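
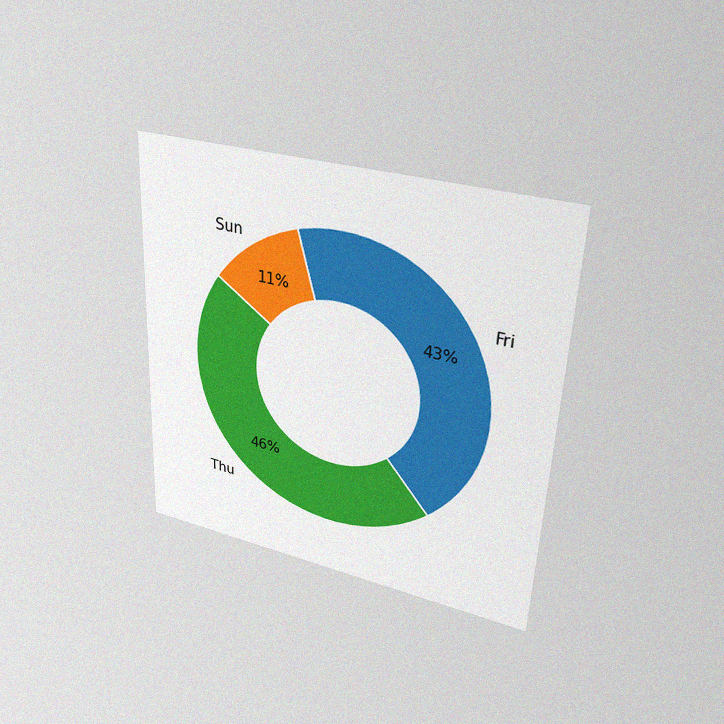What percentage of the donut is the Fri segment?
The chart is tilted about 2° clockwise and viewed slightly from above, with some photo noise. The Fri segment takes up 43% of the ring.

43%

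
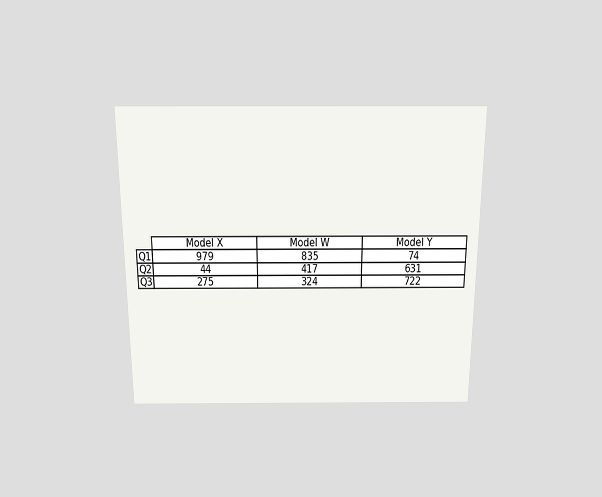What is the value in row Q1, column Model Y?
74

The chart is viewed slightly from above. The (Q1, Model Y) cell reads 74.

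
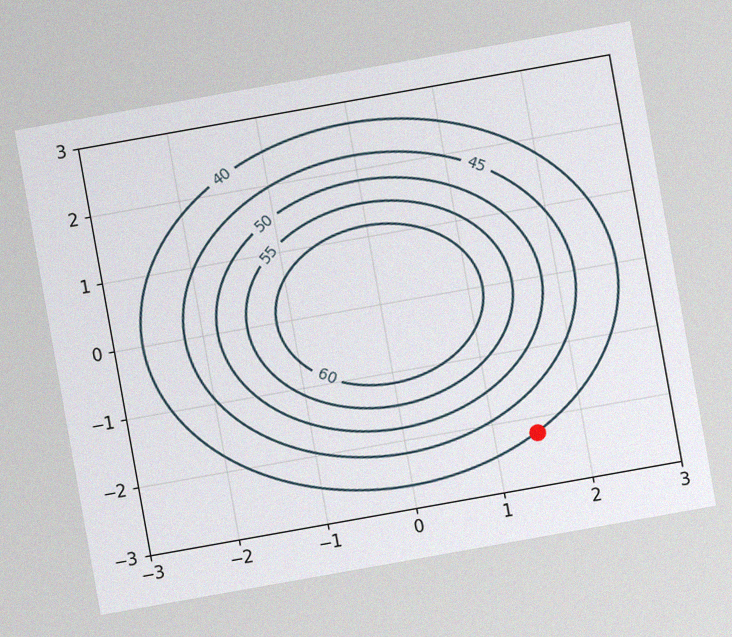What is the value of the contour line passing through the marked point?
The chart is tilted about 10° counter-clockwise, with some photo noise. The marked point sits on the contour labelled 40.

40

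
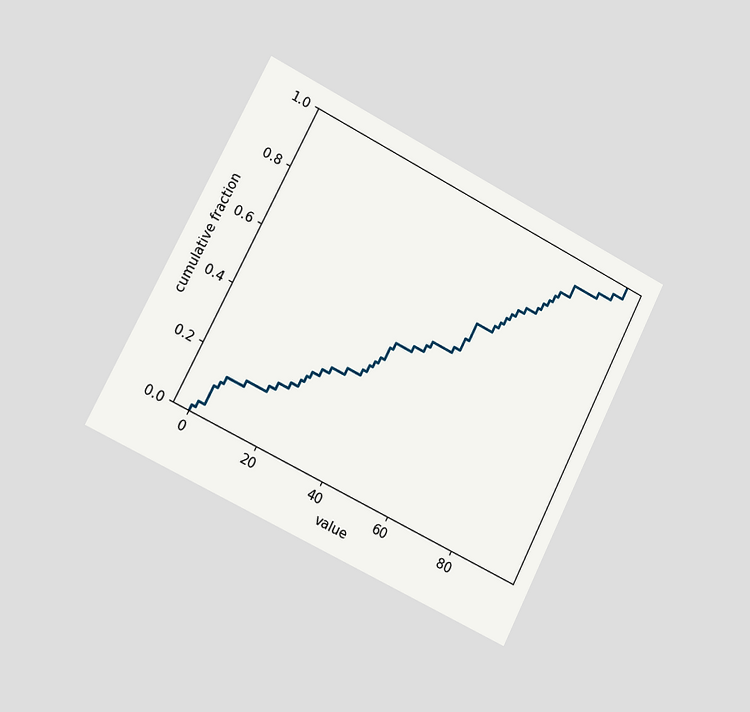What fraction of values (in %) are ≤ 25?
28%

The chart is tilted about 27° clockwise and viewed slightly from the left. At x=25 the ECDF step is at 28%.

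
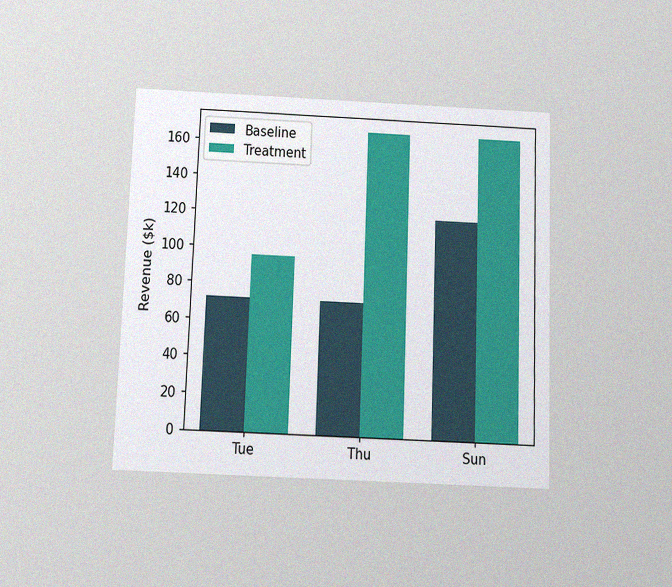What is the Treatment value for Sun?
The chart is tilted about 2° clockwise and viewed slightly from below, with some photo noise. The Treatment bar at Sun reaches $168k on the y-axis.

$168k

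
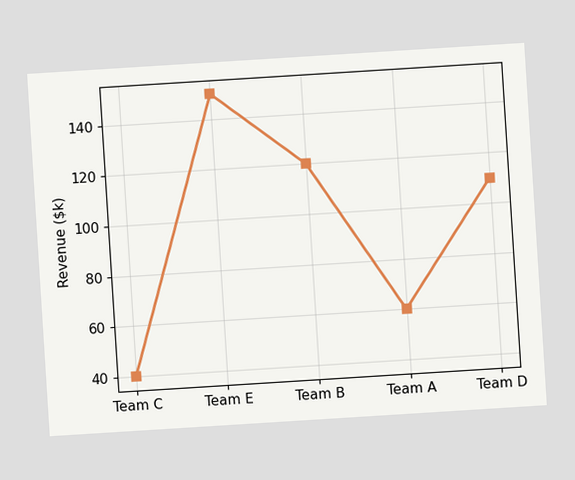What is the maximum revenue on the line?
$150k

The chart is tilted about 4° counter-clockwise. The highest point is at Team E, and reading across to the y-axis gives $150k.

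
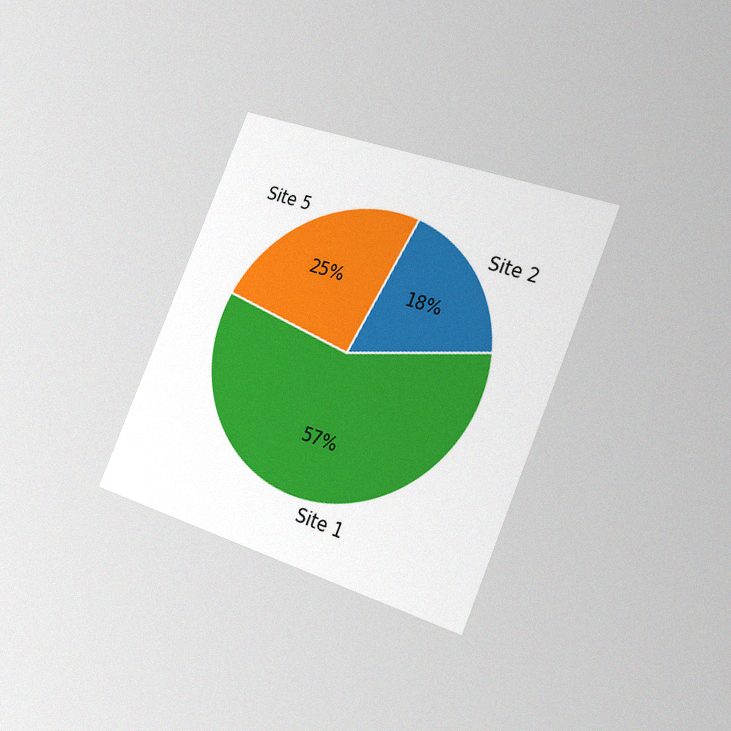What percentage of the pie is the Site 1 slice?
57%

The chart is tilted about 23° clockwise and viewed slightly from the right, with some photo noise. The Site 1 slice takes up 57% of the pie.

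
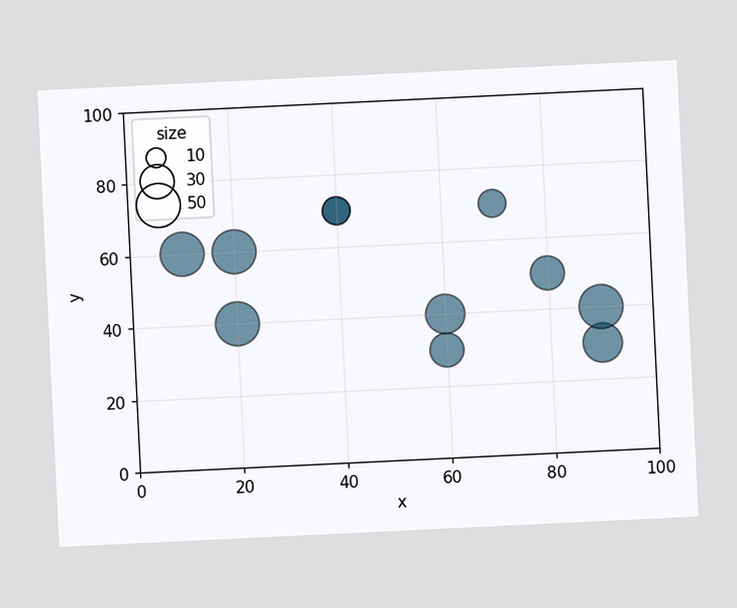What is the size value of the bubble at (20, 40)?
50

The chart is tilted about 3° counter-clockwise. Matching the bubble at (20, 40) against the size legend gives 50.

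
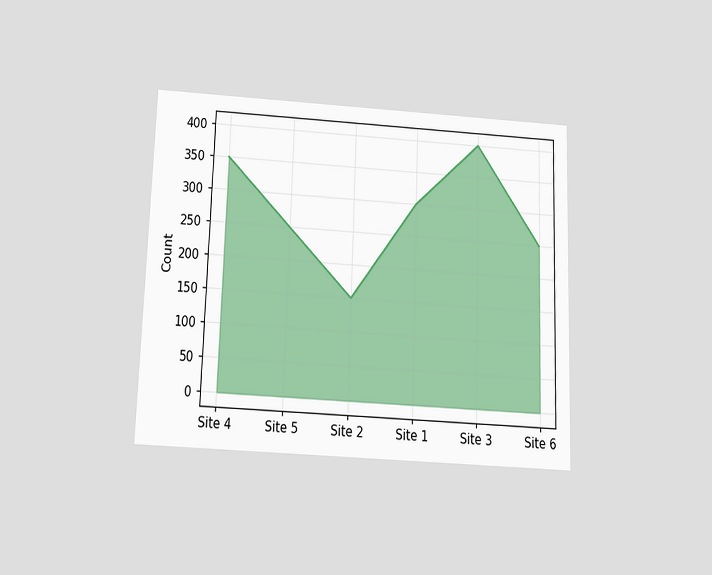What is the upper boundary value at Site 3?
400

The chart is viewed slightly from below. At Site 3 the upper boundary is at 400.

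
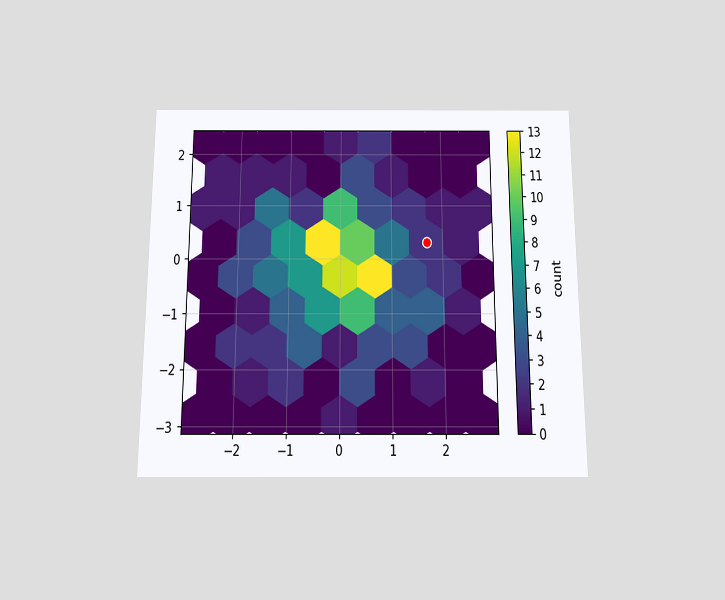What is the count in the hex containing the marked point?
2

The chart is viewed slightly from below. The marked hex reads 2 on the colorbar.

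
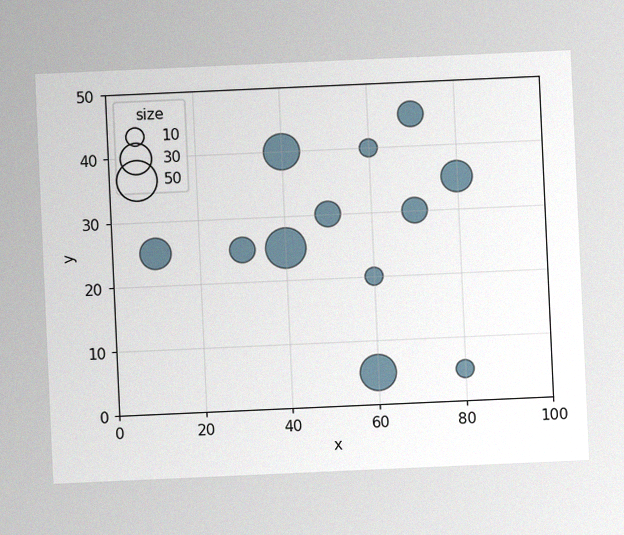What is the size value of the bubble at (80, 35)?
The chart is tilted about 3° counter-clockwise, with some photo noise. Matching the bubble at (80, 35) against the size legend gives 30.

30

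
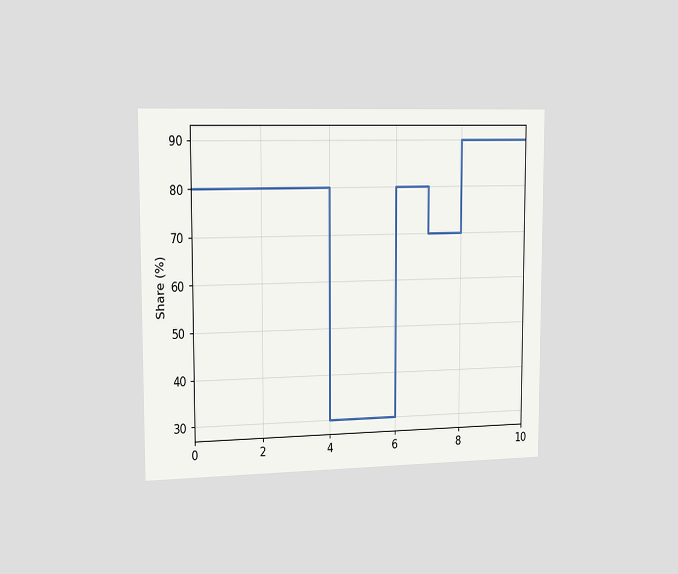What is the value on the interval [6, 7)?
The chart is viewed slightly from the left. On [6, 7) the step sits at 80%.

80%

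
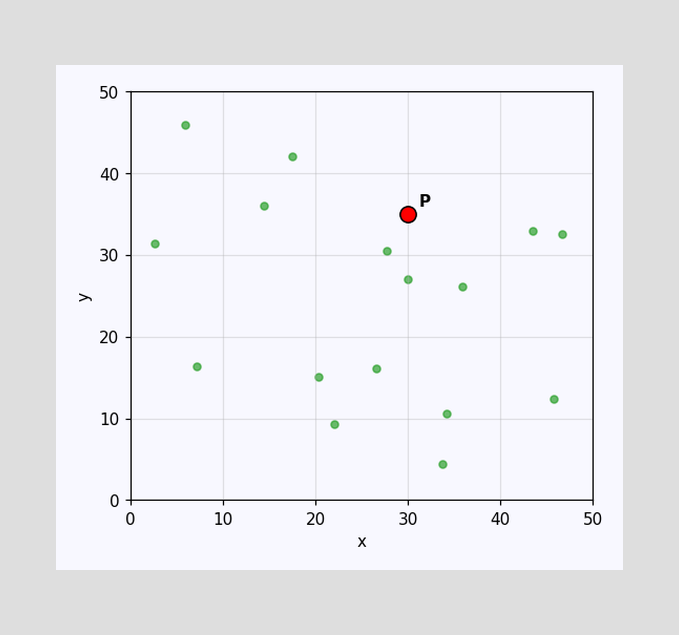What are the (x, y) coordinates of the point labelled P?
Following the gridlines from P to each axis, P sits at (30, 35).

(30, 35)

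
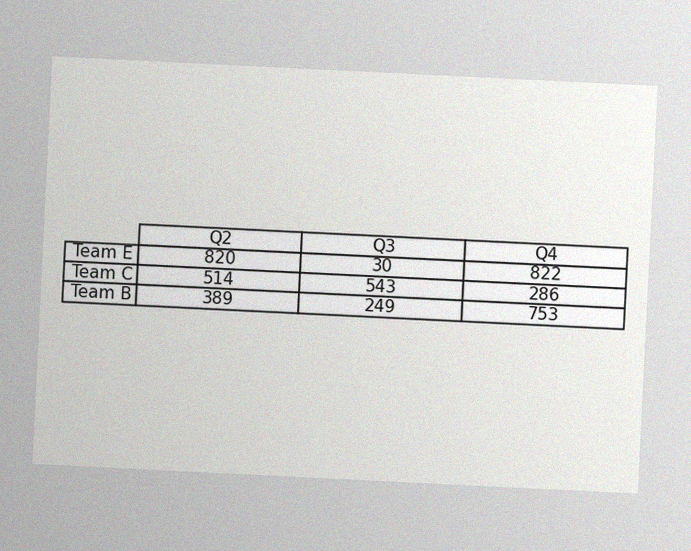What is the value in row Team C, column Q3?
543

The chart is tilted about 3° clockwise, with some photo noise. The (Team C, Q3) cell reads 543.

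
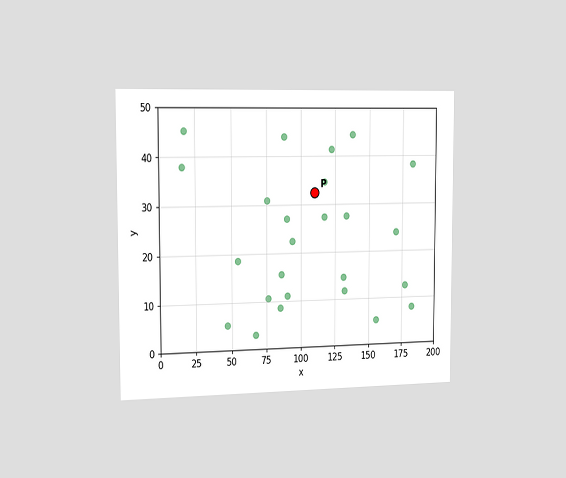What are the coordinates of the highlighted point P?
The chart is viewed slightly from the left. Following the gridlines from P to each axis, P sits at (110, 32.5).

(110, 32.5)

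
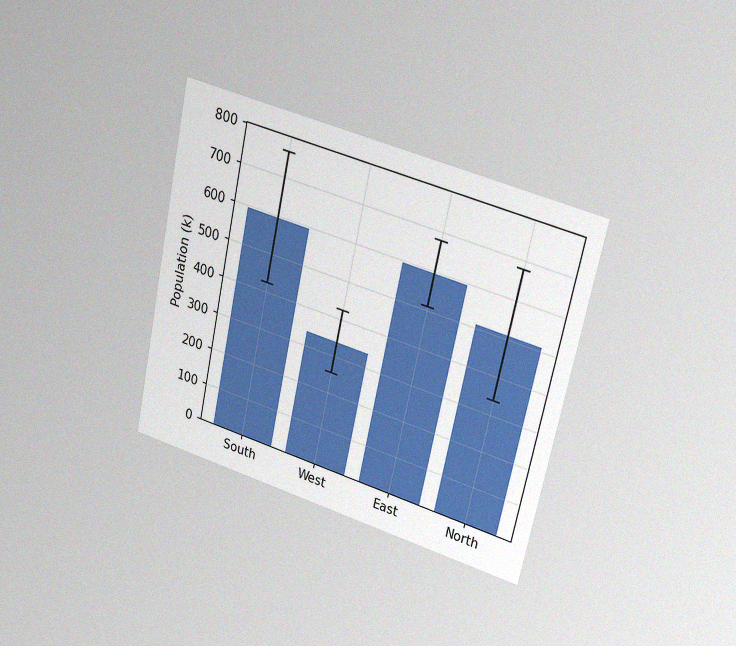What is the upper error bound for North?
The chart is tilted about 12° clockwise and viewed at a slight angle, with some photo noise. The North bar's upper whisker reaches 680k.

680k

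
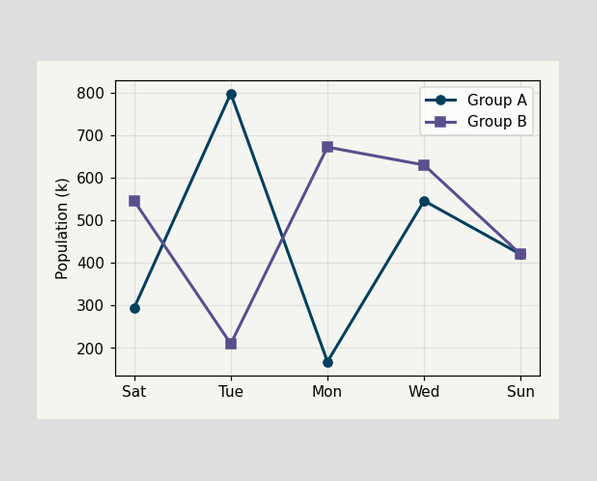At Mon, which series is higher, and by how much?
Group B, by 504k

At Mon, Group B sits above the other line by 504k.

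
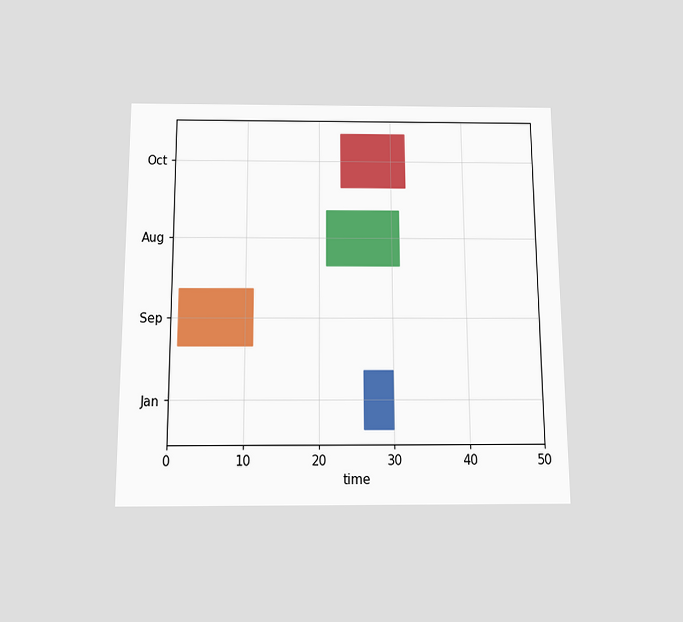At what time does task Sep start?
The chart is viewed slightly from below. The Sep bar begins at t=1.

1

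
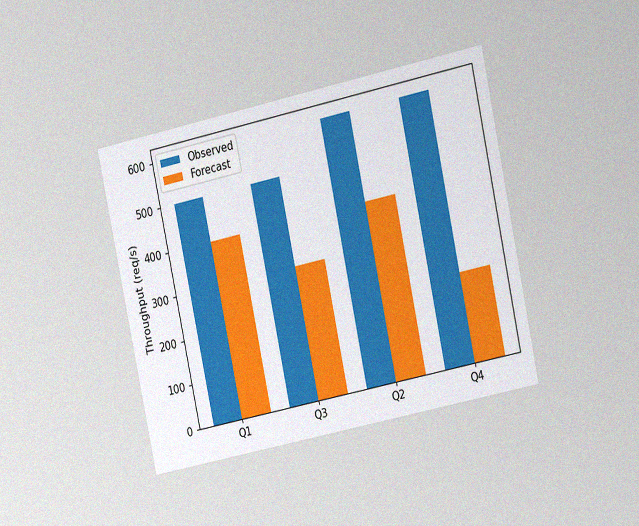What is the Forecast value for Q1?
400req/s

The chart is tilted about 12° counter-clockwise and viewed slightly from the right, with some photo noise. The Forecast bar at Q1 reaches 400req/s on the y-axis.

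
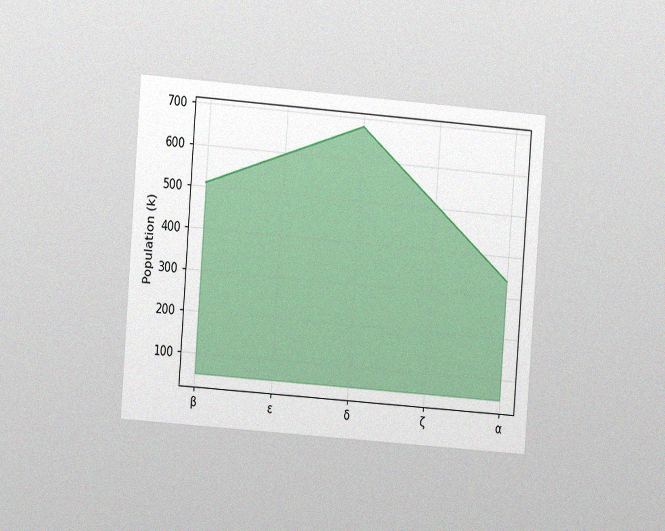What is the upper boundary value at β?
510k

The chart is tilted about 4° clockwise and viewed slightly from the left, with some photo noise. At β the upper boundary is at 510k.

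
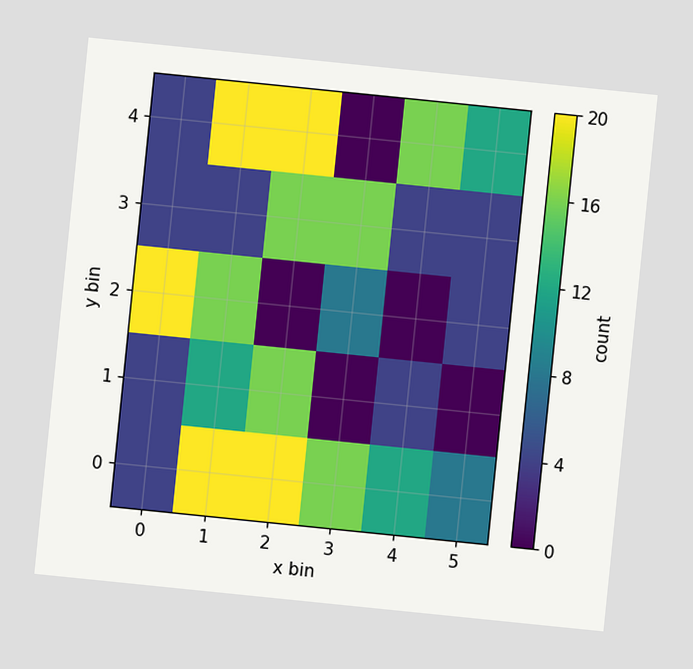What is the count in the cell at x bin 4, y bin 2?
0

The chart is tilted about 6° clockwise. Matching the cell (4, 2) against the colorbar gives 0.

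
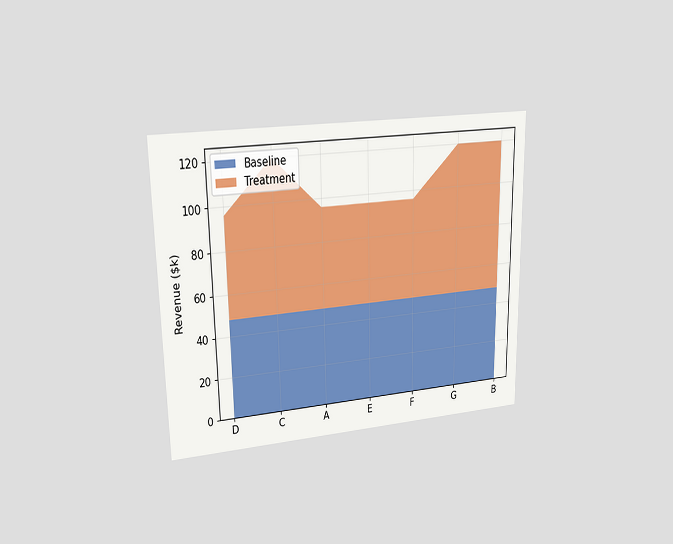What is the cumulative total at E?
$96k

The chart is viewed at a slight angle. The stacked total at E reaches $96k.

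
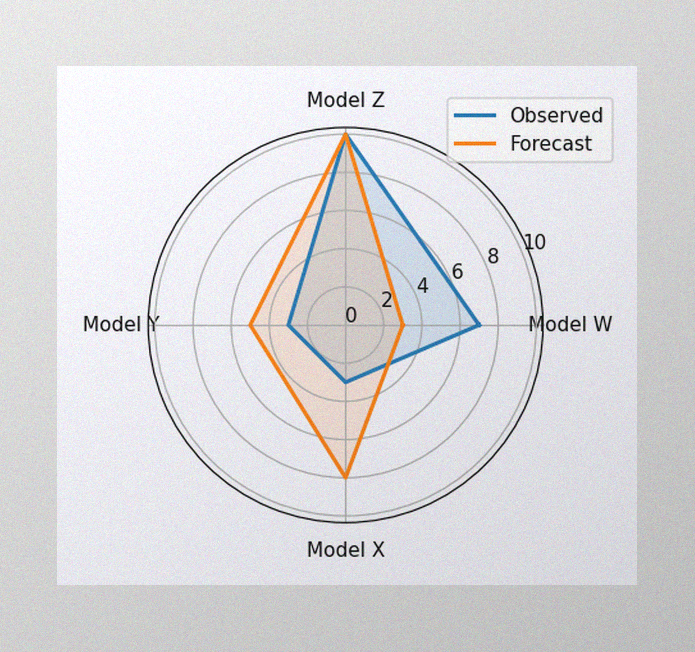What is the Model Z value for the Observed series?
The image has some photo noise and uneven lighting. On the Model Z axis, Observed reaches 10.

10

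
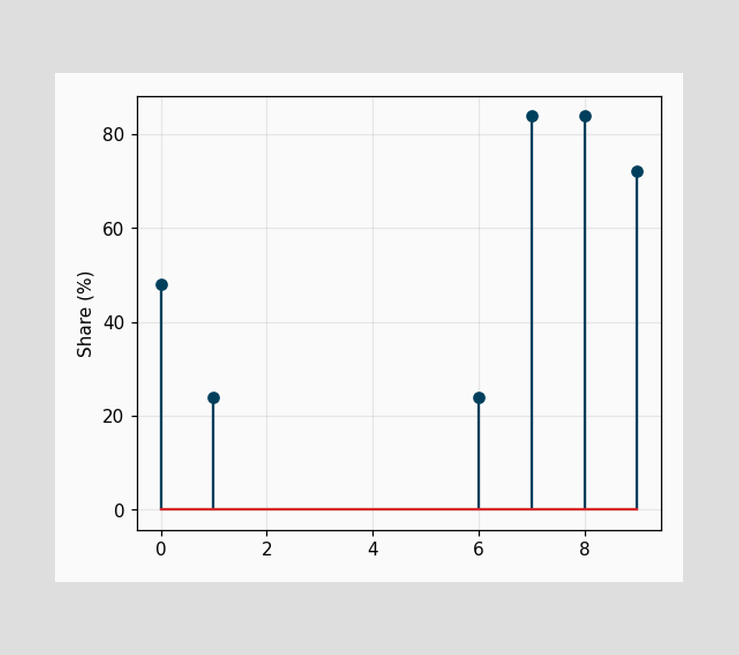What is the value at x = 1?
The stem at x=1 reaches 24%.

24%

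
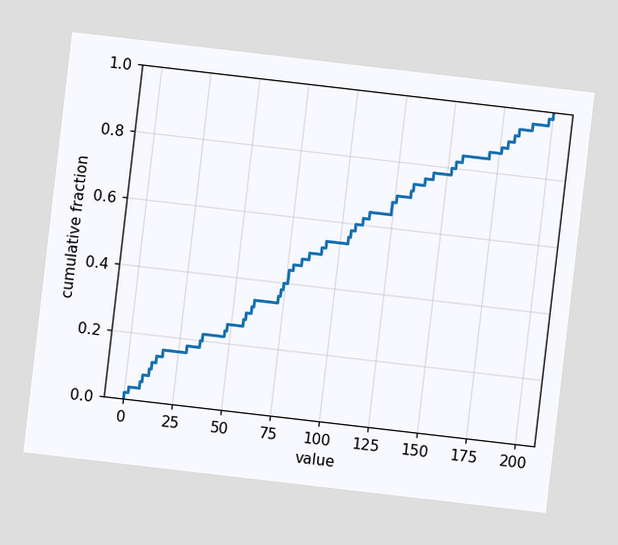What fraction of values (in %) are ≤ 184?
The chart is tilted about 7° clockwise. At x=184 the ECDF step is at 94%.

94%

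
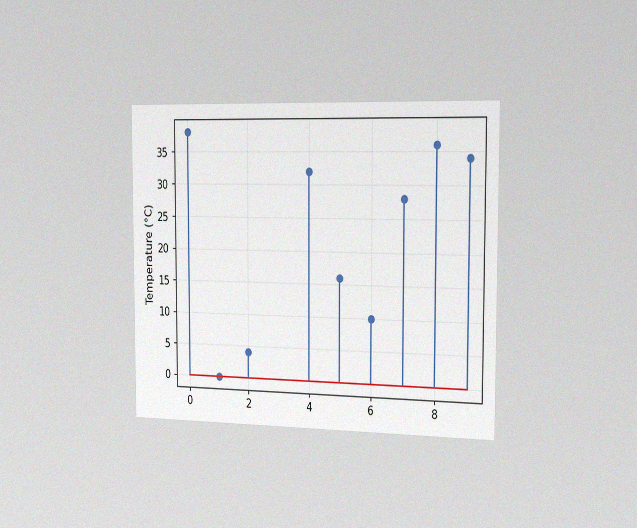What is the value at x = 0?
38°C

The chart is viewed slightly from the right, with some photo noise. The stem at x=0 reaches 38°C.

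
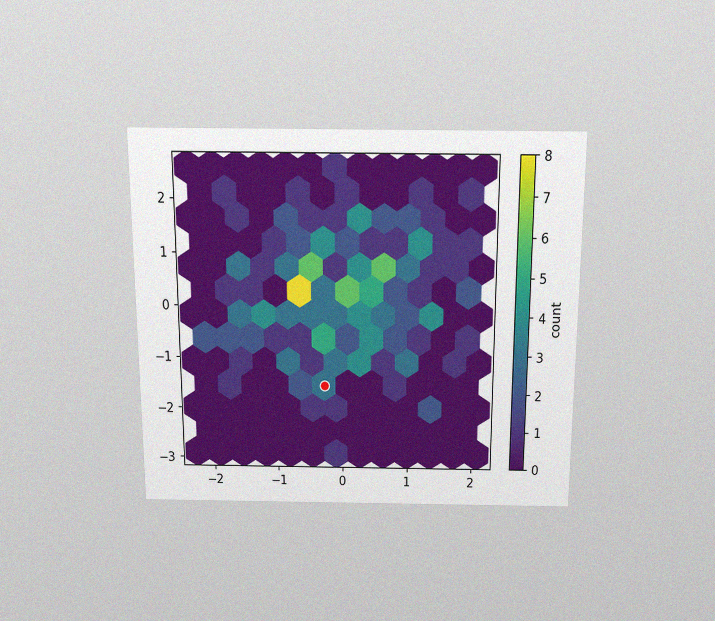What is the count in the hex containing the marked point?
3

The chart is viewed slightly from above, with some photo noise. The marked hex reads 3 on the colorbar.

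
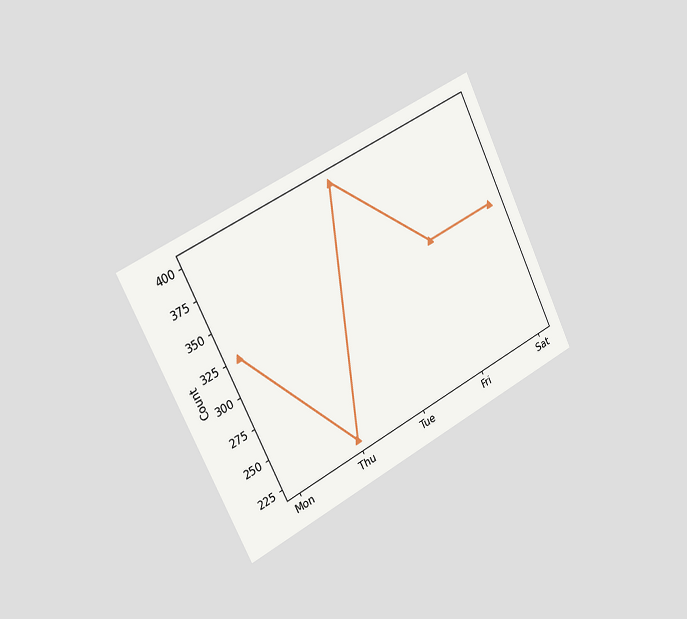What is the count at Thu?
The chart is tilted about 26° counter-clockwise and viewed slightly from the left. At Thu, the line is at 225.

225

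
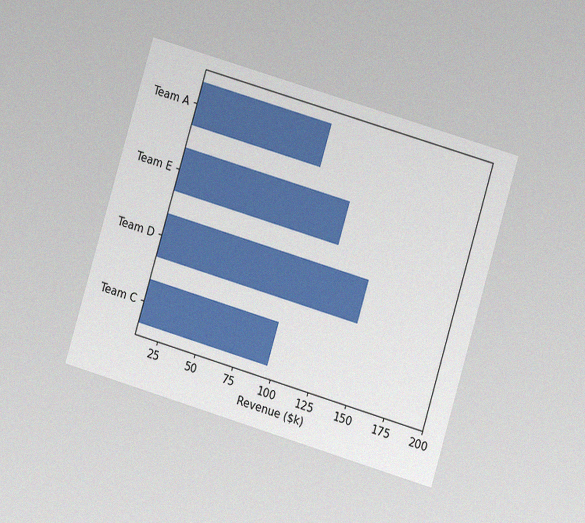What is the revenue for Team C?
The chart is tilted about 17° clockwise and viewed at a slight angle, with some photo noise. Reading along the chart's x-axis, the Team C bar reaches $96k.

$96k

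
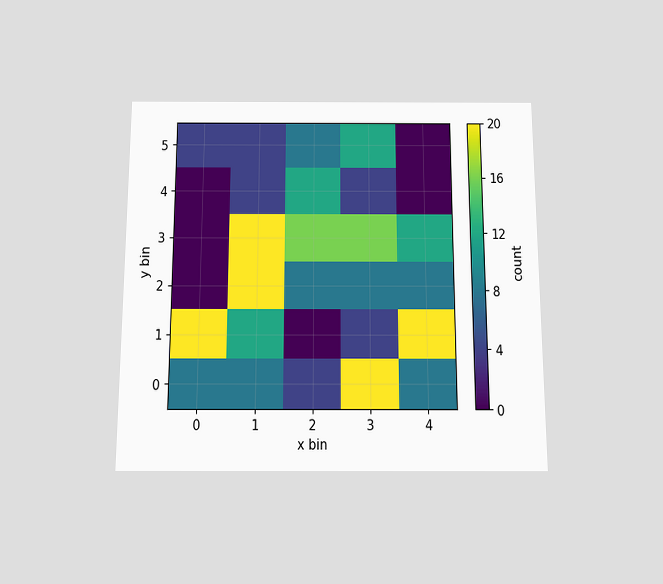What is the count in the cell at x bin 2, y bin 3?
The chart is viewed slightly from below. Matching the cell (2, 3) against the colorbar gives 16.

16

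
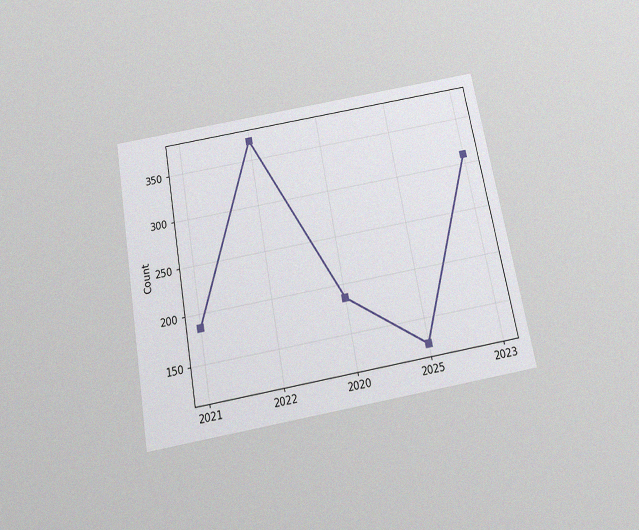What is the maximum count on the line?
The chart is tilted about 10° counter-clockwise and viewed slightly from below, with some photo noise. The highest point is at 2022, and reading across to the y-axis gives 372.

372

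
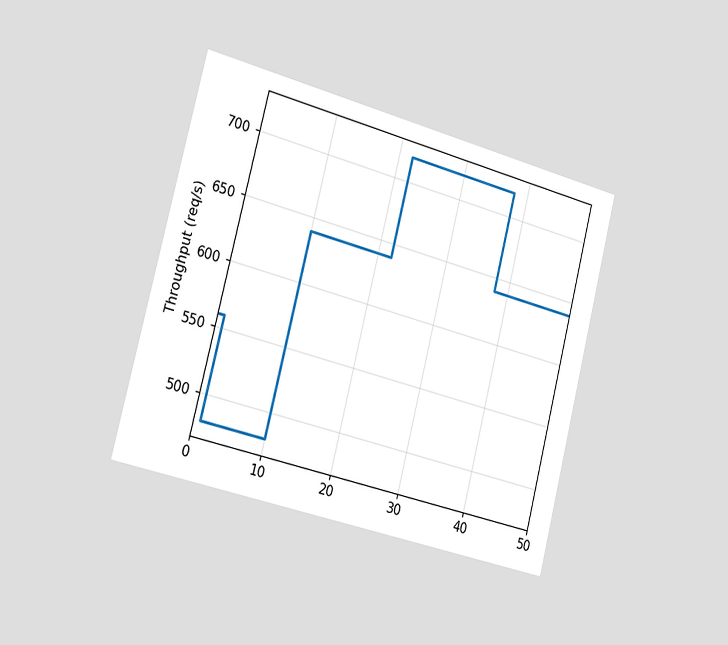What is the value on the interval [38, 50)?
640req/s

The chart is tilted about 14° clockwise and viewed slightly from the left. On [38, 50) the step sits at 640req/s.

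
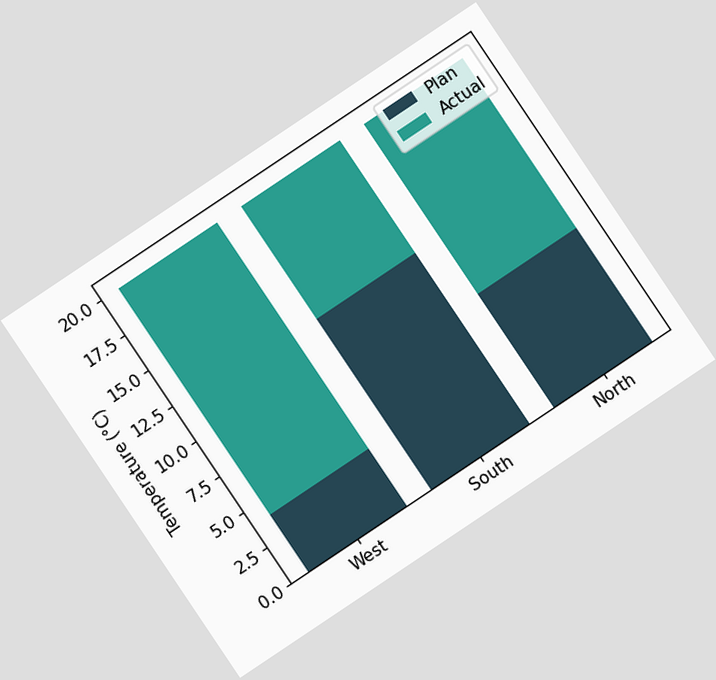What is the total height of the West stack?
20°C

The chart is tilted about 34° counter-clockwise. The West stack's top reaches 20°C on the y-axis.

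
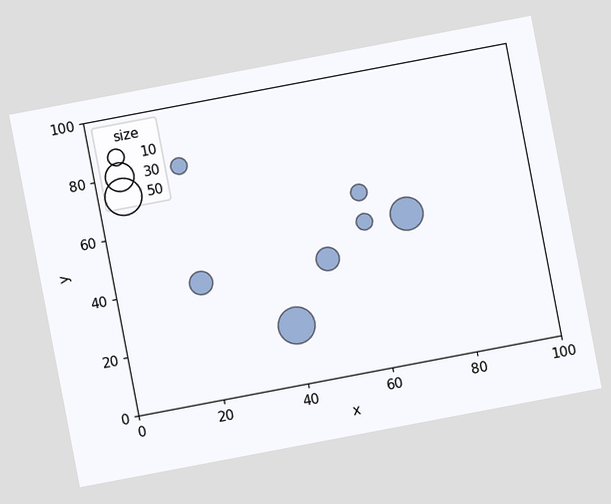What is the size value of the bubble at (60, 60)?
The chart is tilted about 11° counter-clockwise. Matching the bubble at (60, 60) against the size legend gives 10.

10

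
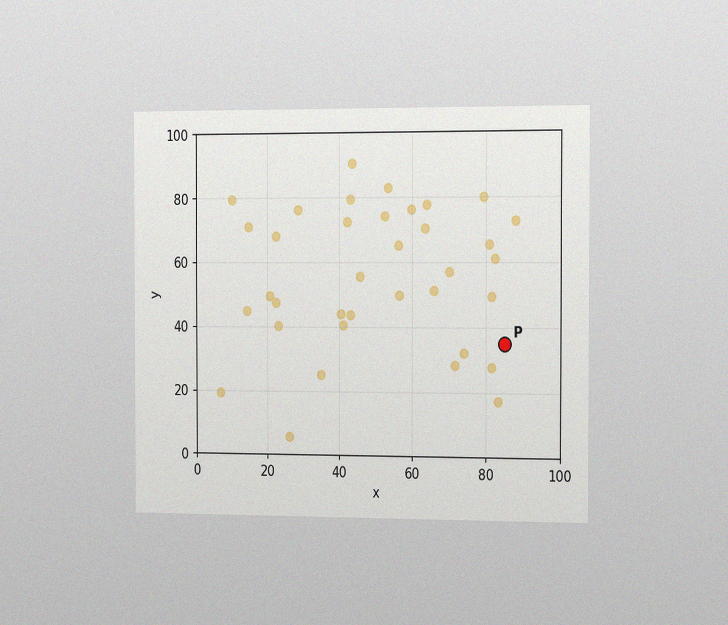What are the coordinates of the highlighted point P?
(85, 35)

The chart is viewed slightly from the right, with some photo noise. Following the gridlines from P to each axis, P sits at (85, 35).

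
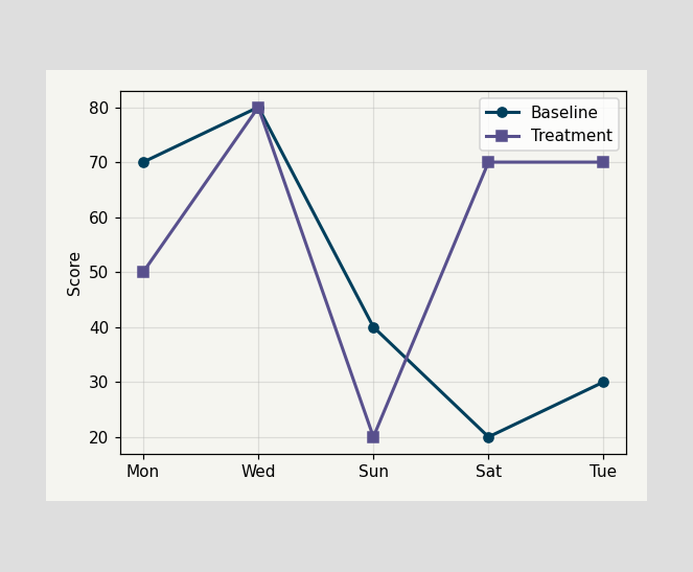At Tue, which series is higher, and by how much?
Treatment, by 40

At Tue, Treatment sits above the other line by 40.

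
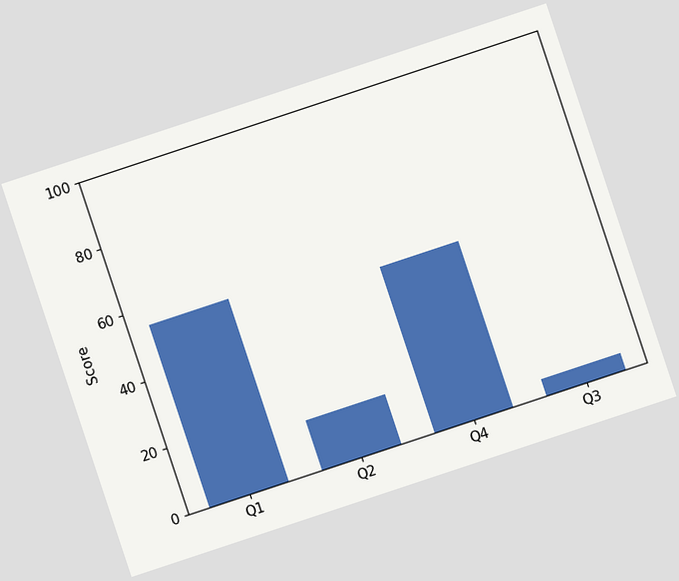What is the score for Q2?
15

The chart is tilted about 18° counter-clockwise. Reading along the chart's y-axis, the Q2 bar reaches 15.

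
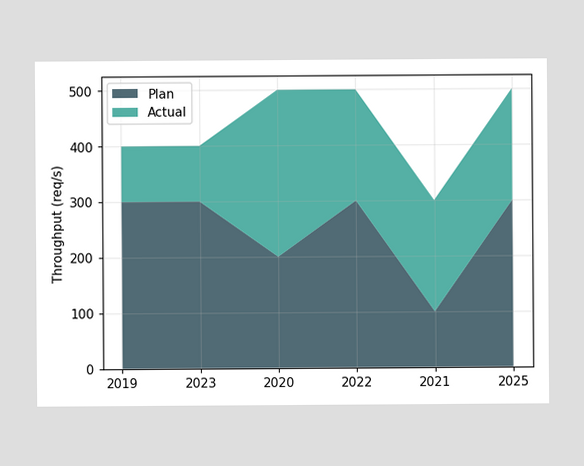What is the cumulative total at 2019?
The stacked total at 2019 reaches 400req/s.

400req/s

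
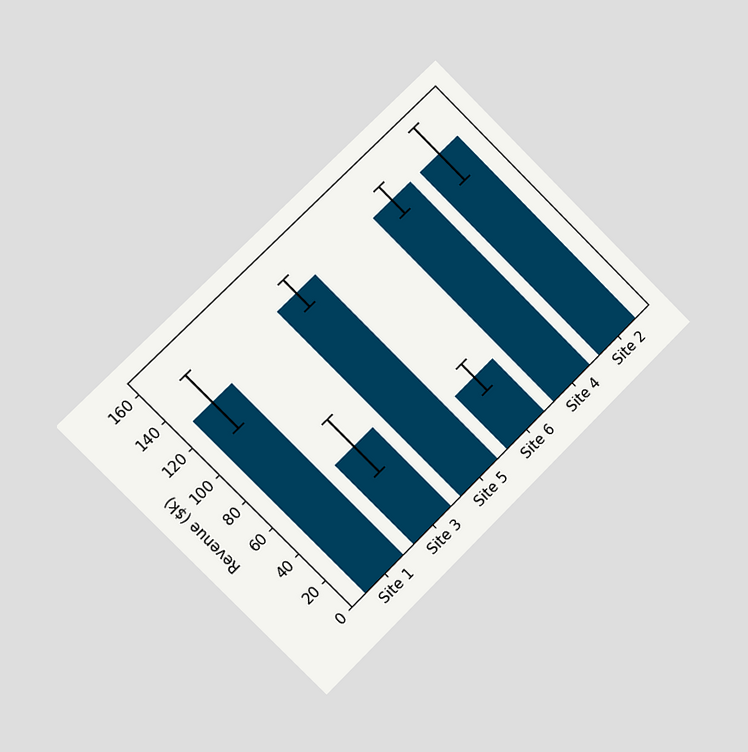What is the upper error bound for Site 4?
$150k

The chart is tilted about 45° counter-clockwise and viewed slightly from the left. The Site 4 bar's upper whisker reaches $150k.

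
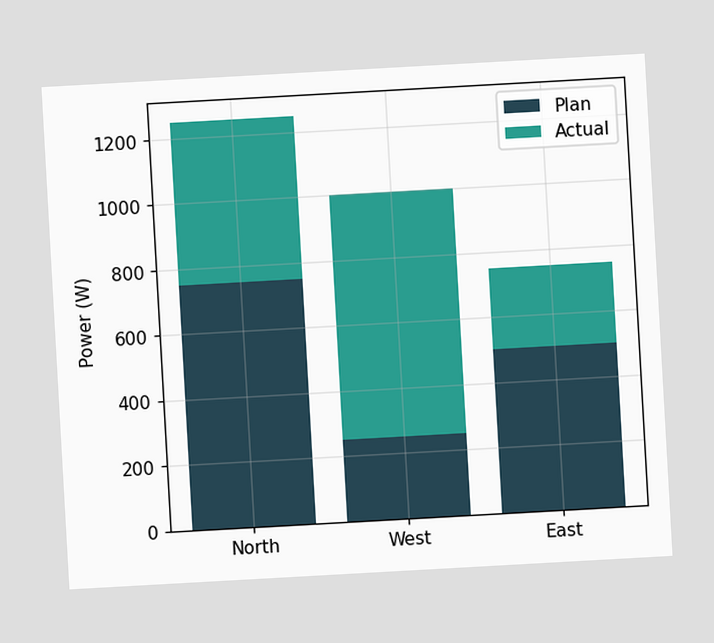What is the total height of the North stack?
1250W

The chart is tilted about 3° counter-clockwise. The North stack's top reaches 1250W on the y-axis.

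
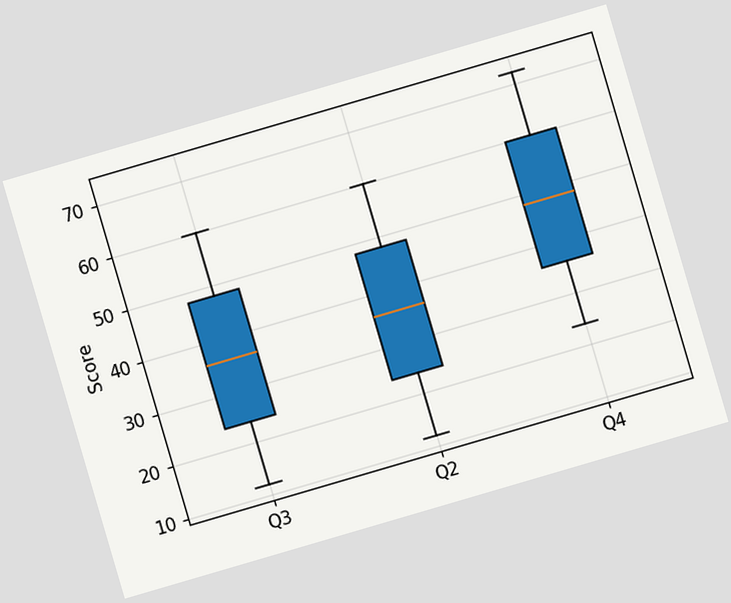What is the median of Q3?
36

The chart is tilted about 16° counter-clockwise. The median line in the Q3 box sits at 36.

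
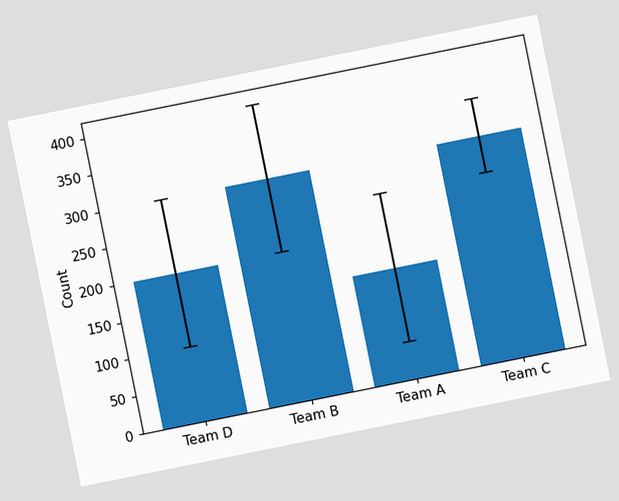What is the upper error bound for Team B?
The chart is tilted about 11° counter-clockwise. The Team B bar's upper whisker reaches 400.

400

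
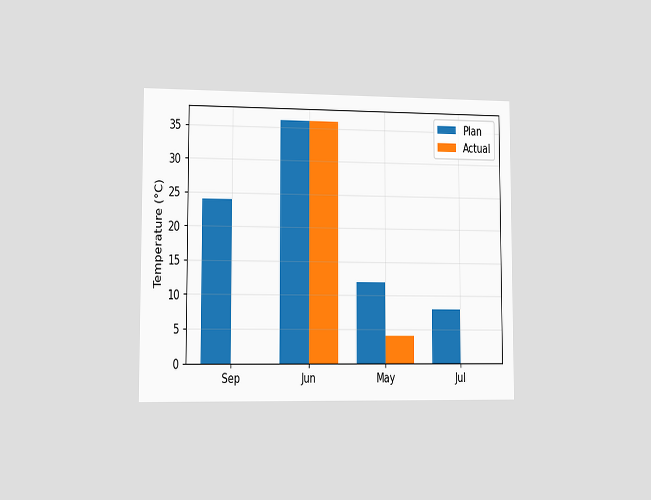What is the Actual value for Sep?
0°C

The chart is viewed slightly from the left. The Actual bar at Sep reaches 0°C on the y-axis.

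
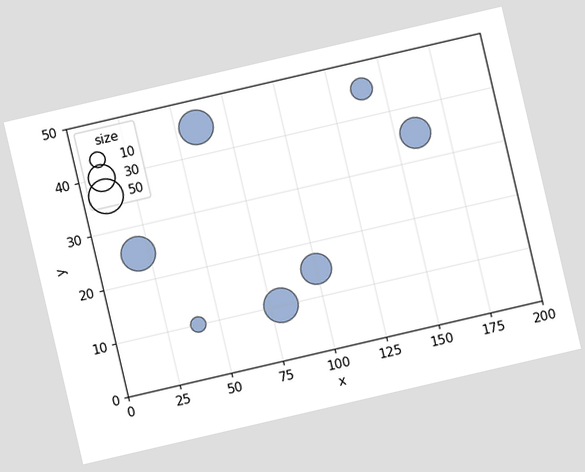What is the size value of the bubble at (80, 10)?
The chart is tilted about 13° counter-clockwise. Matching the bubble at (80, 10) against the size legend gives 50.

50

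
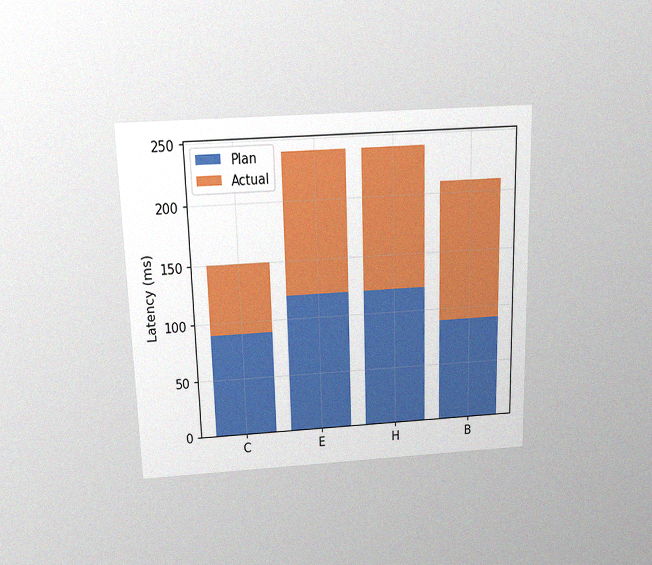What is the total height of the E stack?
240ms

The chart is viewed slightly from above, with some photo noise. The E stack's top reaches 240ms on the y-axis.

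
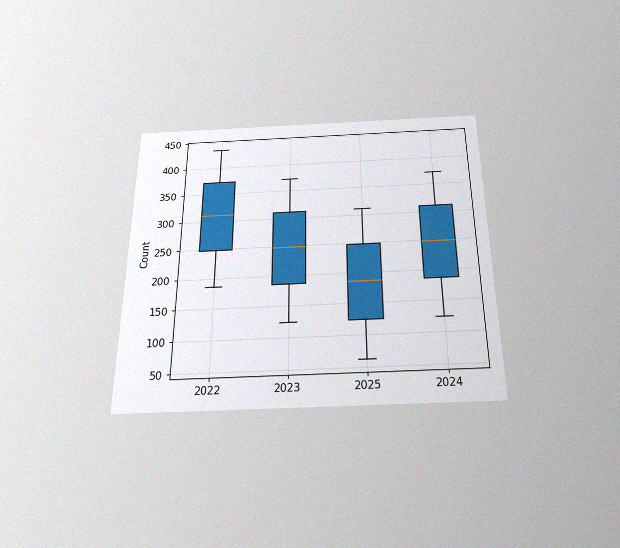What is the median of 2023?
The chart is viewed slightly from below, with some photo noise. The median line in the 2023 box sits at 248.

248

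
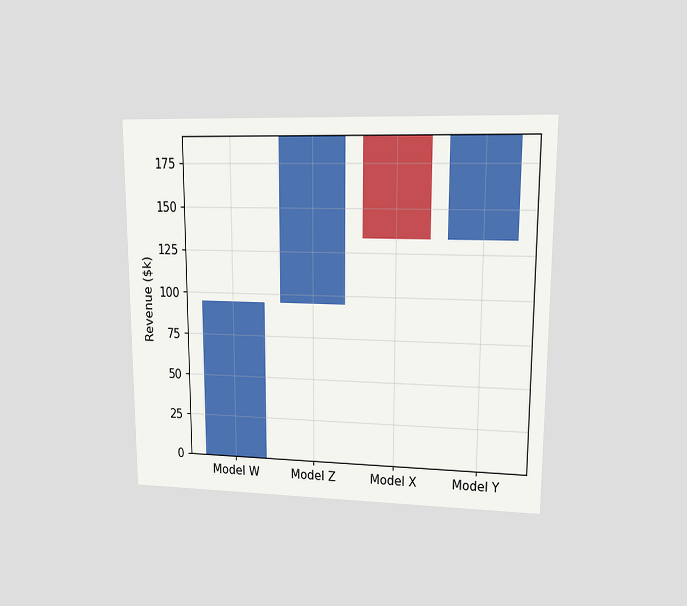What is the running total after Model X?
$133k

The chart is viewed at a slight angle. After Model X the running total reaches $133k.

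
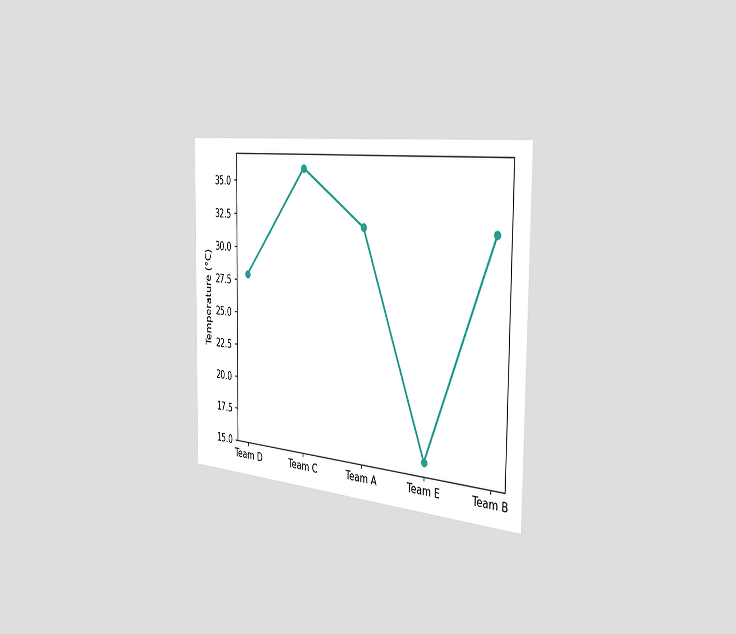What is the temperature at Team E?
The chart is viewed slightly from the right. At Team E, the line is at 16°C.

16°C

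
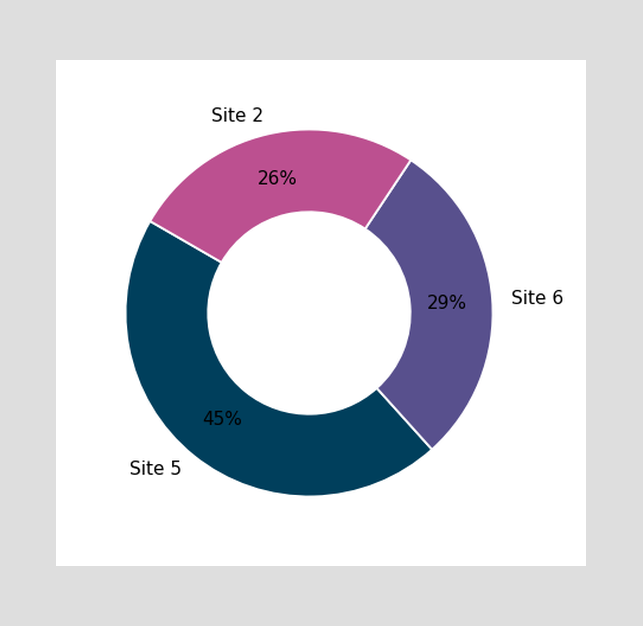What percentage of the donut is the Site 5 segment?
The Site 5 segment takes up 45% of the ring.

45%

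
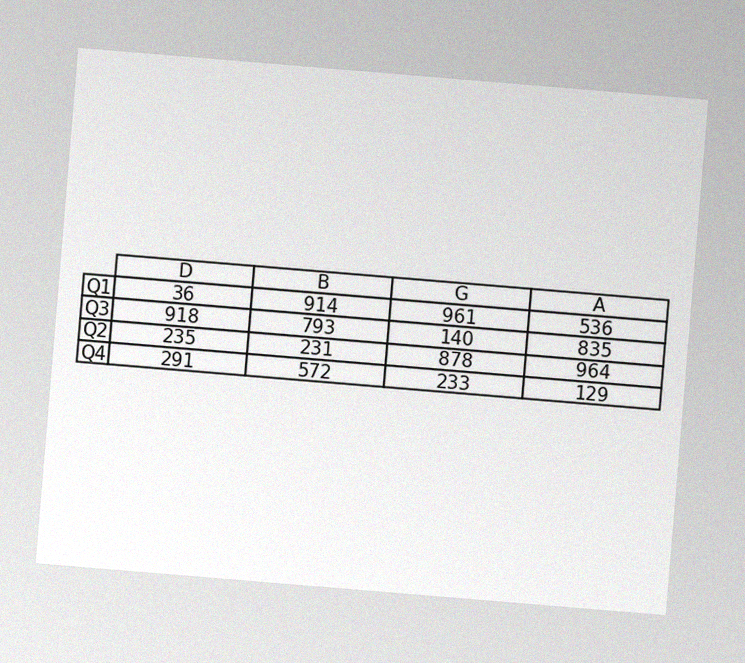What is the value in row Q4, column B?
572

The chart is tilted about 5° clockwise, with some photo noise. The (Q4, B) cell reads 572.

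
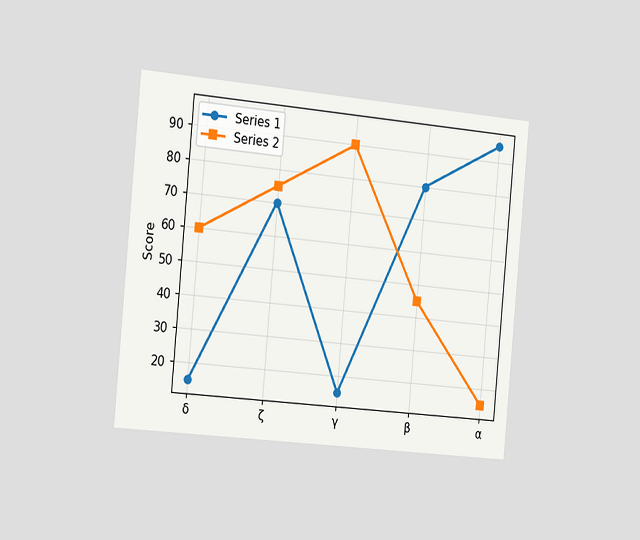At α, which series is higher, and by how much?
The chart is tilted about 5° clockwise and viewed slightly from the left. At α, Series 1 sits above the other line by 80.

Series 1, by 80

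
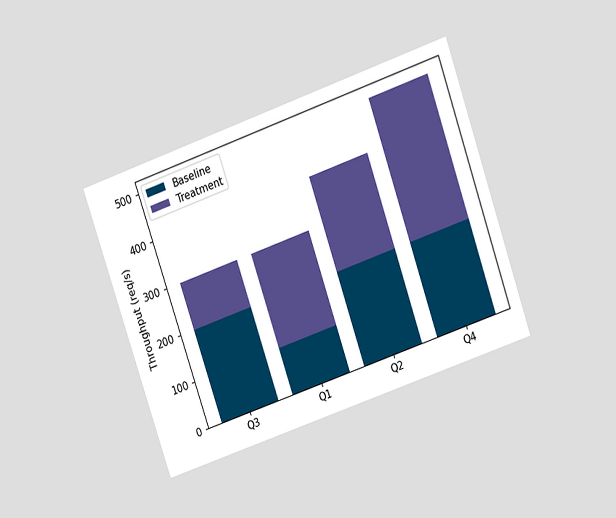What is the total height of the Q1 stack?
300req/s

The chart is tilted about 19° counter-clockwise and viewed at a slight angle. The Q1 stack's top reaches 300req/s on the y-axis.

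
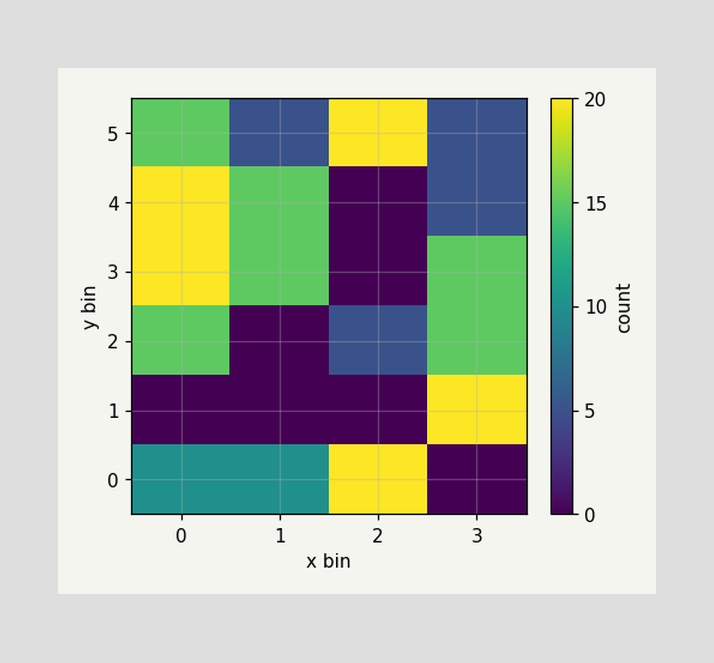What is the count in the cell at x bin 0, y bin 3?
Matching the cell (0, 3) against the colorbar gives 20.

20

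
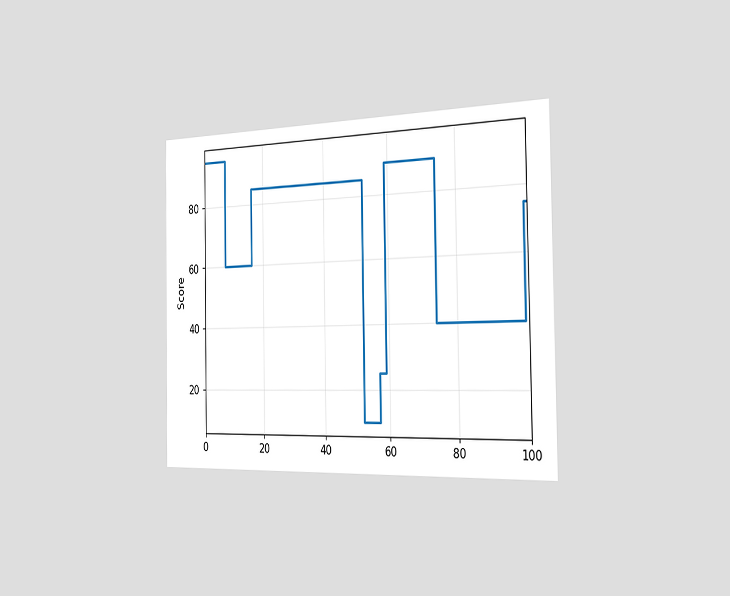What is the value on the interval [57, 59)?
The chart is viewed slightly from the right. On [57, 59) the step sits at 25.

25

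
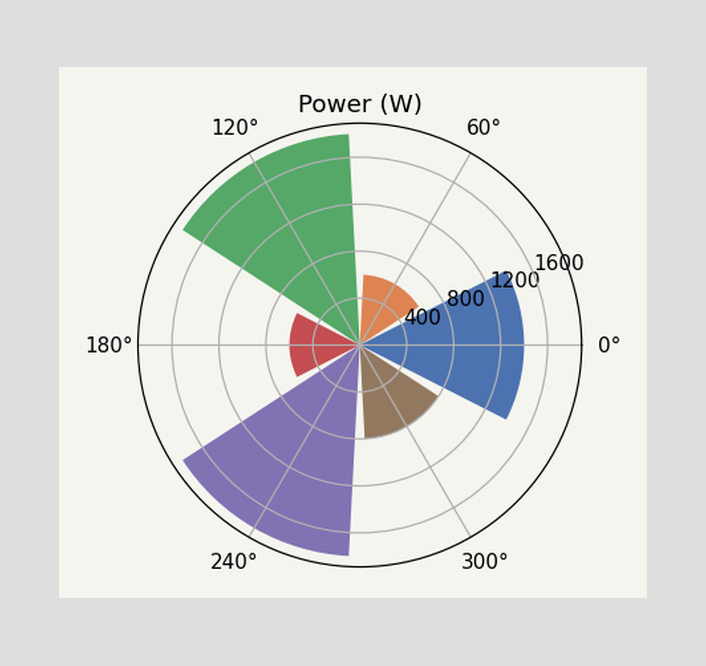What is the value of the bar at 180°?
The bar at 180° reaches 600W on the radial axis.

600W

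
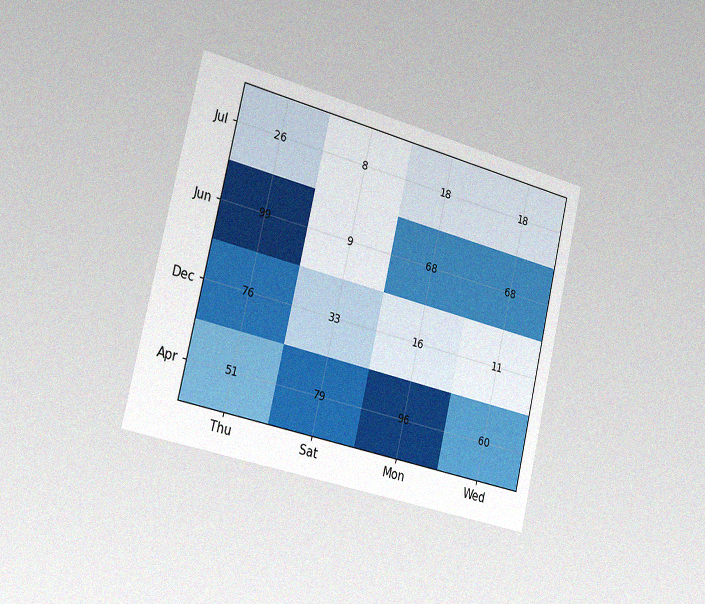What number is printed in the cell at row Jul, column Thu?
26

The chart is tilted about 13° clockwise and viewed slightly from the left, with some photo noise. The (Jul, Thu) cell reads 26.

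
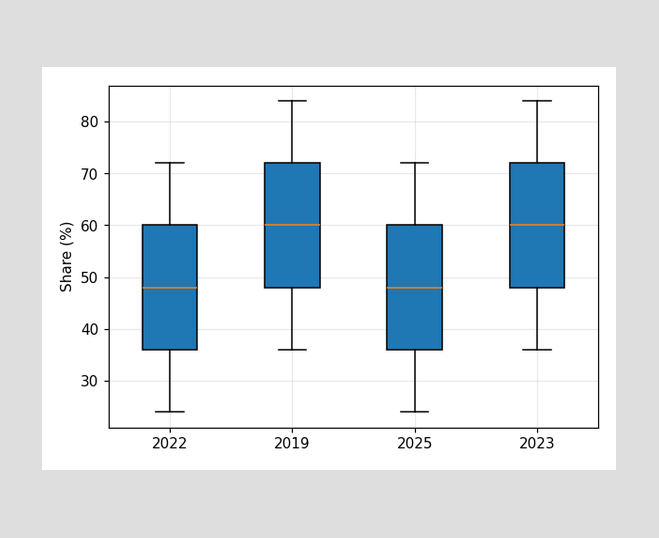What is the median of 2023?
60%

The median line in the 2023 box sits at 60%.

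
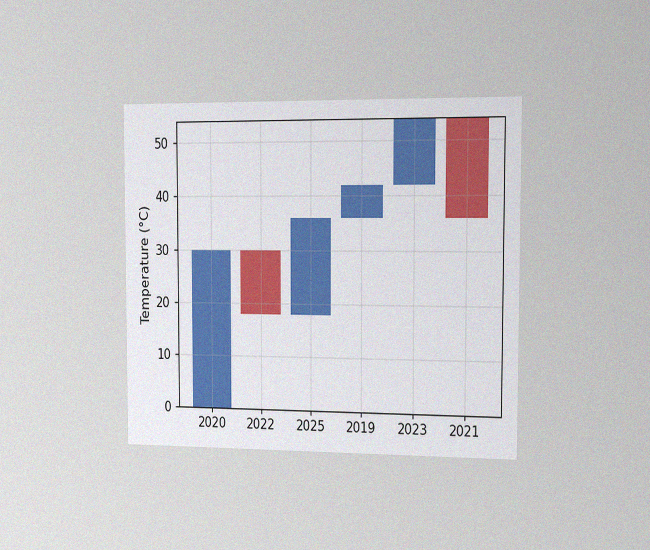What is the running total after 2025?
The chart is viewed slightly from the right, with some photo noise. After 2025 the running total reaches 36°C.

36°C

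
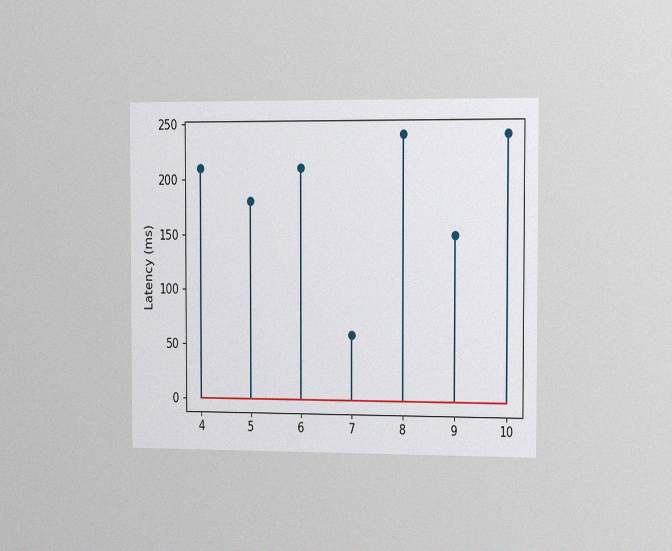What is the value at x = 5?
180ms

The chart is viewed slightly from the right, with some photo noise. The stem at x=5 reaches 180ms.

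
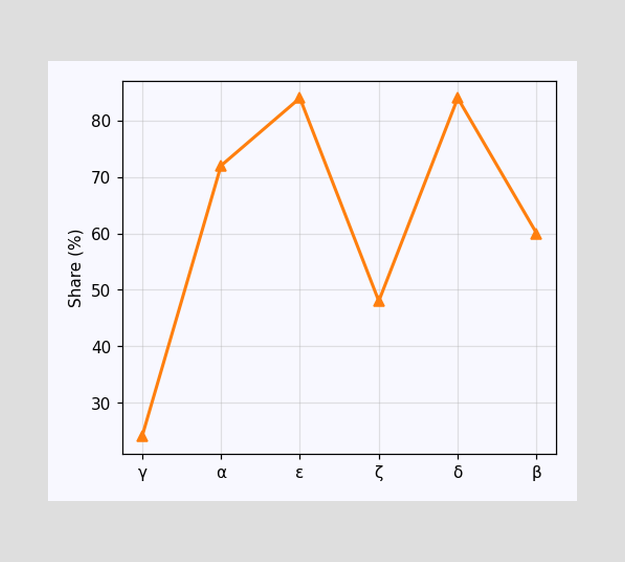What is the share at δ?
At δ, the line is at 84%.

84%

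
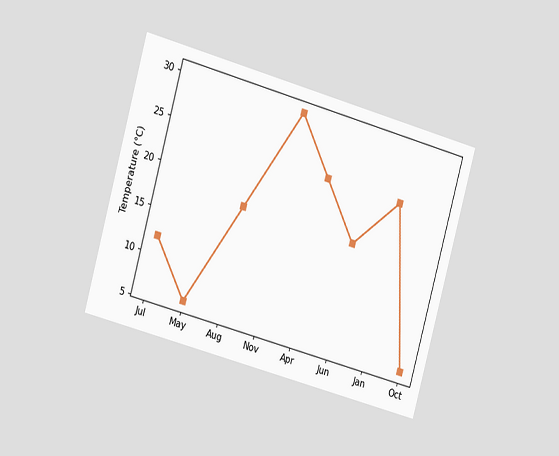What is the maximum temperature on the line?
The chart is tilted about 16° clockwise and viewed at a slight angle. The highest point is at Nov, and reading across to the y-axis gives 30°C.

30°C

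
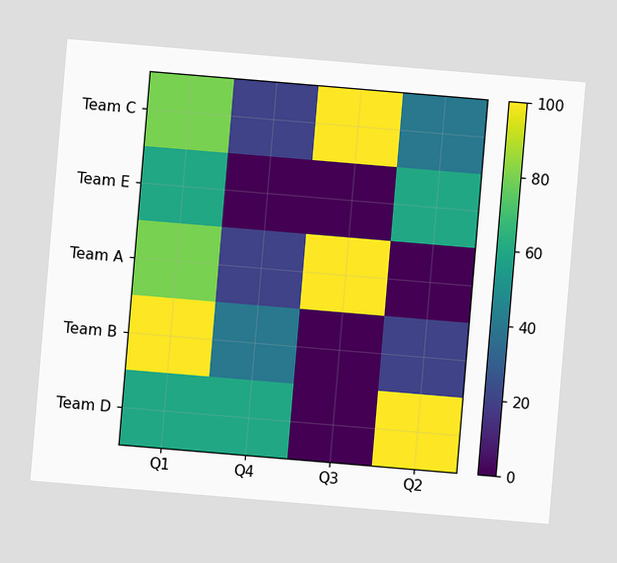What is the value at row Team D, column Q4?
The chart is tilted about 5° clockwise. Matching cell (Team D, Q4) against the colorbar gives 60.

60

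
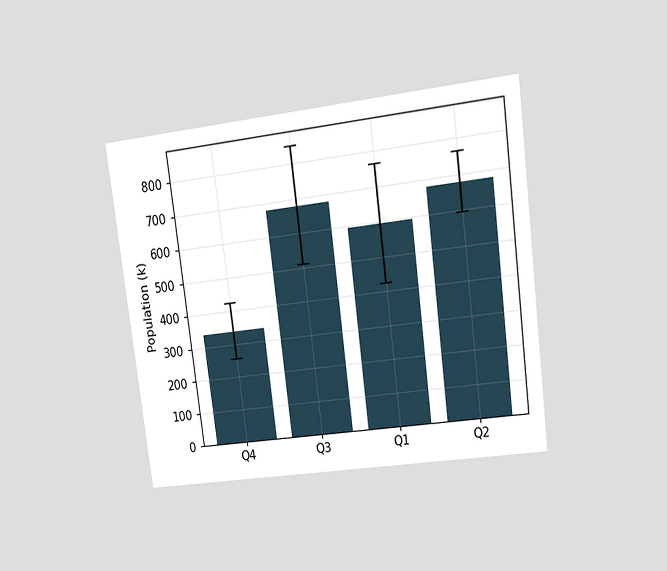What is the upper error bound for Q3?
The chart is tilted about 7° counter-clockwise and viewed at a slight angle. The Q3 bar's upper whisker reaches 850k.

850k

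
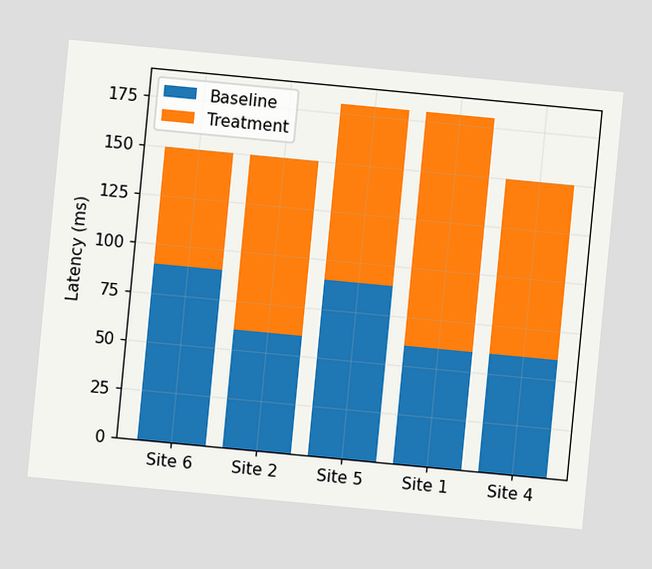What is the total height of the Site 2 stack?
150ms

The chart is tilted about 5° clockwise. The Site 2 stack's top reaches 150ms on the y-axis.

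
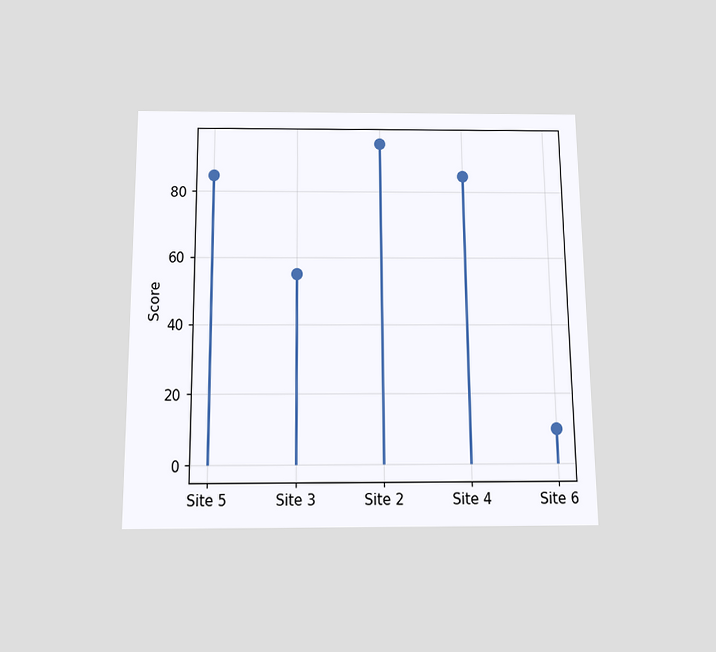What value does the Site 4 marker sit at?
The chart is viewed slightly from below. The Site 4 marker sits at 85.

85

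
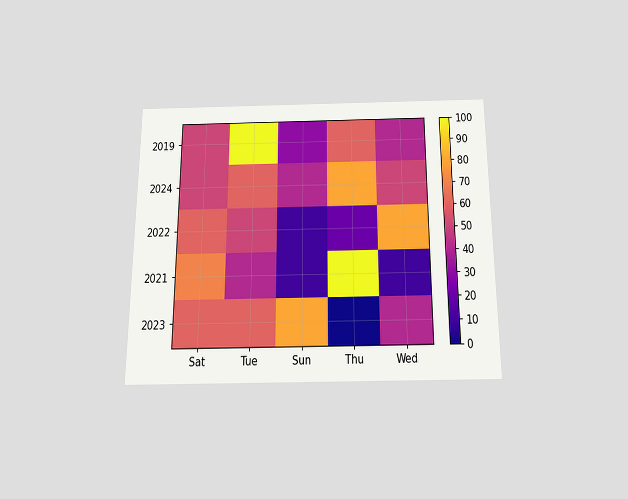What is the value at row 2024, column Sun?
The chart is viewed slightly from below. Matching cell (2024, Sun) against the colorbar gives 40.

40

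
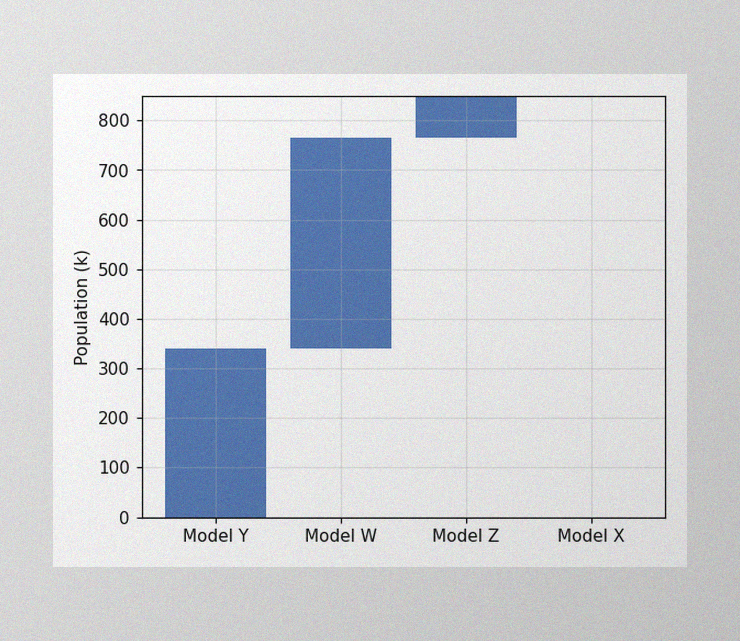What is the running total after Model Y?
340k

The image has some photo noise and uneven lighting. After Model Y the running total reaches 340k.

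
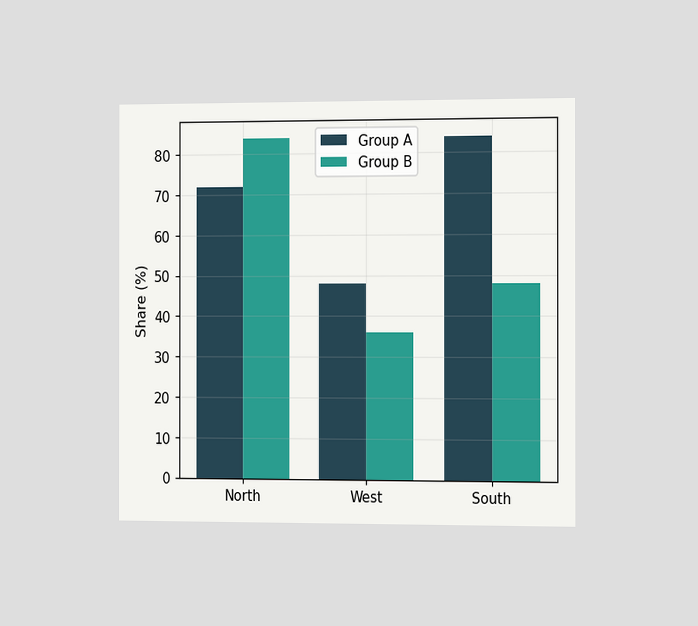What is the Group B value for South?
The chart is viewed slightly from the right. The Group B bar at South reaches 48% on the y-axis.

48%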